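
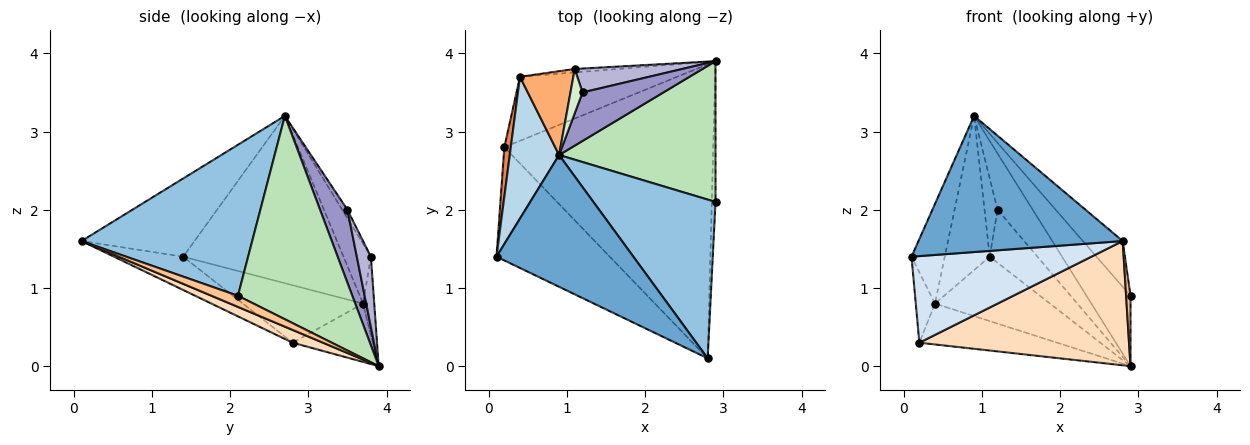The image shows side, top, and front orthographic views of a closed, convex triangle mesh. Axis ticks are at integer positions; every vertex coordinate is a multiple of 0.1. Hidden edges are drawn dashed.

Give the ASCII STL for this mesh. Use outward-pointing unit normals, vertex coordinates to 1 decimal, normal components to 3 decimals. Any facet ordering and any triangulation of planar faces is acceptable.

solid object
 facet normal -0.369 -0.668 0.646
  outer loop
   vertex 0.9 2.7 3.2
   vertex 0.1 1.4 1.4
   vertex 2.8 0.1 1.6
  endloop
 endfacet
 facet normal 0.765 0.178 0.619
  outer loop
   vertex 0.9 2.7 3.2
   vertex 2.8 0.1 1.6
   vertex 2.9 2.1 0.9
  endloop
 endfacet
 facet normal -0.941 0.195 0.277
  outer loop
   vertex 0.4 3.7 0.8
   vertex 0.1 1.4 1.4
   vertex 0.9 2.7 3.2
  endloop
 endfacet
 facet normal -0.228 -0.592 -0.774
  outer loop
   vertex 0.2 2.8 0.3
   vertex 2.8 0.1 1.6
   vertex 0.1 1.4 1.4
  endloop
 endfacet
 facet normal -0.981 0.157 0.110
  outer loop
   vertex 0.2 2.8 0.3
   vertex 0.1 1.4 1.4
   vertex 0.4 3.7 0.8
  endloop
 endfacet
 facet normal -0.472 0.775 0.421
  outer loop
   vertex 1.1 3.8 1.4
   vertex 0.4 3.7 0.8
   vertex 0.9 2.7 3.2
  endloop
 endfacet
 facet normal 0.937 -0.156 -0.312
  outer loop
   vertex 2.9 3.9 0.0
   vertex 2.9 2.1 0.9
   vertex 2.8 0.1 1.6
  endloop
 endfacet
 facet normal 0.056 -0.389 -0.920
  outer loop
   vertex 2.9 3.9 0.0
   vertex 2.8 0.1 1.6
   vertex 0.2 2.8 0.3
  endloop
 endfacet
 facet normal -0.299 0.513 -0.805
  outer loop
   vertex 2.9 3.9 0.0
   vertex 0.2 2.8 0.3
   vertex 0.4 3.7 0.8
  endloop
 endfacet
 facet normal -0.096 0.994 -0.053
  outer loop
   vertex 2.9 3.9 0.0
   vertex 0.4 3.7 0.8
   vertex 1.1 3.8 1.4
  endloop
 endfacet
 facet normal 0.758 0.292 0.583
  outer loop
   vertex 2.9 3.9 0.0
   vertex 0.9 2.7 3.2
   vertex 2.9 2.1 0.9
  endloop
 endfacet
 facet normal -0.329 0.822 0.466
  outer loop
   vertex 1.2 3.5 2.0
   vertex 1.1 3.8 1.4
   vertex 0.9 2.7 3.2
  endloop
 endfacet
 facet normal 0.508 0.653 0.562
  outer loop
   vertex 1.2 3.5 2.0
   vertex 0.9 2.7 3.2
   vertex 2.9 3.9 0.0
  endloop
 endfacet
 facet normal 0.260 0.880 0.397
  outer loop
   vertex 1.2 3.5 2.0
   vertex 2.9 3.9 0.0
   vertex 1.1 3.8 1.4
  endloop
 endfacet
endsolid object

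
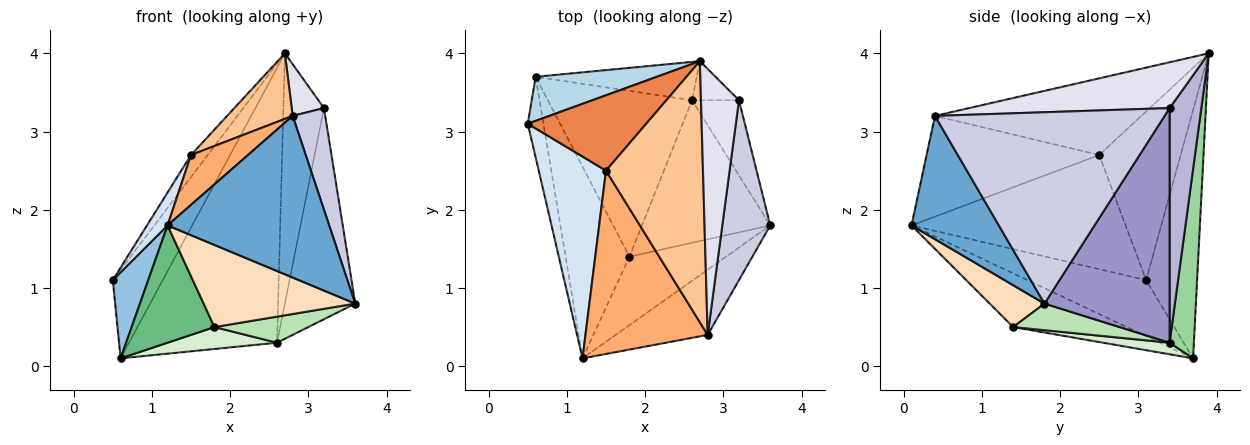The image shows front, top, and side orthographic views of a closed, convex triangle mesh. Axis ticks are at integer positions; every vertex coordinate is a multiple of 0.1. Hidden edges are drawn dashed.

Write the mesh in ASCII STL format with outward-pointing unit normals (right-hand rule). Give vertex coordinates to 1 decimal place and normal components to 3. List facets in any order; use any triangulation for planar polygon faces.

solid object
 facet normal 0.448 -0.829 -0.334
  outer loop
   vertex 2.8 0.4 3.2
   vertex 1.2 0.1 1.8
   vertex 3.6 1.8 0.8
  endloop
 endfacet
 facet normal -0.926 -0.276 -0.258
  outer loop
   vertex 0.6 3.7 0.1
   vertex 1.2 0.1 1.8
   vertex 0.5 3.1 1.1
  endloop
 endfacet
 facet normal -0.674 0.661 0.329
  outer loop
   vertex 0.6 3.7 0.1
   vertex 0.5 3.1 1.1
   vertex 2.7 3.9 4.0
  endloop
 endfacet
 facet normal -0.859 -0.082 0.506
  outer loop
   vertex 1.5 2.5 2.7
   vertex 0.5 3.1 1.1
   vertex 1.2 0.1 1.8
  endloop
 endfacet
 facet normal -0.807 0.166 0.567
  outer loop
   vertex 1.5 2.5 2.7
   vertex 2.7 3.9 4.0
   vertex 0.5 3.1 1.1
  endloop
 endfacet
 facet normal -0.622 -0.205 0.755
  outer loop
   vertex 1.5 2.5 2.7
   vertex 1.2 0.1 1.8
   vertex 2.8 0.4 3.2
  endloop
 endfacet
 facet normal -0.608 -0.193 0.770
  outer loop
   vertex 1.5 2.5 2.7
   vertex 2.8 0.4 3.2
   vertex 2.7 3.9 4.0
  endloop
 endfacet
 facet normal 0.267 -0.740 -0.617
  outer loop
   vertex 1.8 1.4 0.5
   vertex 3.6 1.8 0.8
   vertex 1.2 0.1 1.8
  endloop
 endfacet
 facet normal -0.582 -0.424 -0.693
  outer loop
   vertex 1.8 1.4 0.5
   vertex 1.2 0.1 1.8
   vertex 0.6 3.7 0.1
  endloop
 endfacet
 facet normal 0.160 0.978 -0.136
  outer loop
   vertex 2.6 3.4 0.3
   vertex 0.6 3.7 0.1
   vertex 2.7 3.9 4.0
  endloop
 endfacet
 facet normal 0.200 -0.176 -0.964
  outer loop
   vertex 2.6 3.4 0.3
   vertex 3.6 1.8 0.8
   vertex 1.8 1.4 0.5
  endloop
 endfacet
 facet normal 0.079 -0.131 -0.988
  outer loop
   vertex 2.6 3.4 0.3
   vertex 1.8 1.4 0.5
   vertex 0.6 3.7 0.1
  endloop
 endfacet
 facet normal 0.859 0.483 -0.172
  outer loop
   vertex 3.2 3.4 3.3
   vertex 3.6 1.8 0.8
   vertex 2.6 3.4 0.3
  endloop
 endfacet
 facet normal 0.611 0.782 -0.122
  outer loop
   vertex 3.2 3.4 3.3
   vertex 2.6 3.4 0.3
   vertex 2.7 3.9 4.0
  endloop
 endfacet
 facet normal 0.961 -0.136 0.241
  outer loop
   vertex 3.2 3.4 3.3
   vertex 2.8 0.4 3.2
   vertex 3.6 1.8 0.8
  endloop
 endfacet
 facet normal 0.764 -0.123 0.633
  outer loop
   vertex 3.2 3.4 3.3
   vertex 2.7 3.9 4.0
   vertex 2.8 0.4 3.2
  endloop
 endfacet
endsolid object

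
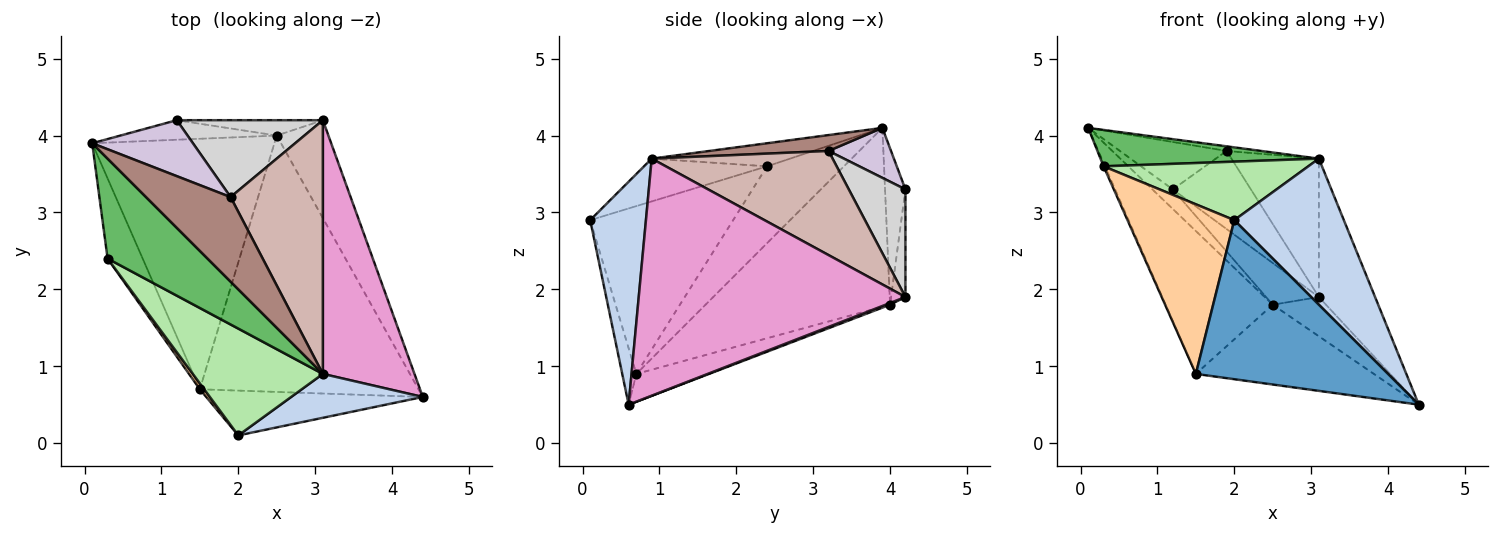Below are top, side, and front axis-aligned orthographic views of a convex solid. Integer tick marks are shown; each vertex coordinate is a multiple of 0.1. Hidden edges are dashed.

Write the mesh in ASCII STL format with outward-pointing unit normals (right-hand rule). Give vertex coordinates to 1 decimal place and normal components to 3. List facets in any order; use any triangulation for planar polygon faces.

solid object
 facet normal -0.070 -0.960 -0.270
  outer loop
   vertex 1.5 0.7 0.9
   vertex 4.4 0.6 0.5
   vertex 2.0 0.1 2.9
  endloop
 endfacet
 facet normal 0.438 -0.861 0.259
  outer loop
   vertex 3.1 0.9 3.7
   vertex 2.0 0.1 2.9
   vertex 4.4 0.6 0.5
  endloop
 endfacet
 facet normal -0.910 0.017 -0.415
  outer loop
   vertex 0.3 2.4 3.6
   vertex 0.1 3.9 4.1
   vertex 1.5 0.7 0.9
  endloop
 endfacet
 facet normal -0.801 -0.598 0.021
  outer loop
   vertex 0.3 2.4 3.6
   vertex 1.5 0.7 0.9
   vertex 2.0 0.1 2.9
  endloop
 endfacet
 facet normal -0.212 -0.334 0.918
  outer loop
   vertex 0.3 2.4 3.6
   vertex 3.1 0.9 3.7
   vertex 0.1 3.9 4.1
  endloop
 endfacet
 facet normal -0.277 -0.461 0.843
  outer loop
   vertex 0.3 2.4 3.6
   vertex 2.0 0.1 2.9
   vertex 3.1 0.9 3.7
  endloop
 endfacet
 facet normal -0.121 0.295 -0.948
  outer loop
   vertex 2.5 4.0 1.8
   vertex 4.4 0.6 0.5
   vertex 1.5 0.7 0.9
  endloop
 endfacet
 facet normal -0.577 0.577 -0.577
  outer loop
   vertex 2.5 4.0 1.8
   vertex 0.1 3.9 4.1
   vertex 1.2 4.2 3.3
  endloop
 endfacet
 facet normal -0.649 0.377 -0.661
  outer loop
   vertex 2.5 4.0 1.8
   vertex 1.5 0.7 0.9
   vertex 0.1 3.9 4.1
  endloop
 endfacet
 facet normal 0.354 0.605 0.714
  outer loop
   vertex 1.9 3.2 3.8
   vertex 1.2 4.2 3.3
   vertex 0.1 3.9 4.1
  endloop
 endfacet
 facet normal 0.184 0.054 0.981
  outer loop
   vertex 1.9 3.2 3.8
   vertex 0.1 3.9 4.1
   vertex 3.1 0.9 3.7
  endloop
 endfacet
 facet normal 0.704 0.340 0.624
  outer loop
   vertex 3.1 4.2 1.9
   vertex 1.9 3.2 3.8
   vertex 3.1 0.9 3.7
  endloop
 endfacet
 facet normal 0.915 0.193 0.354
  outer loop
   vertex 3.1 4.2 1.9
   vertex 3.1 0.9 3.7
   vertex 4.4 0.6 0.5
  endloop
 endfacet
 facet normal 0.031 0.372 -0.928
  outer loop
   vertex 3.1 4.2 1.9
   vertex 4.4 0.6 0.5
   vertex 2.5 4.0 1.8
  endloop
 endfacet
 facet normal -0.247 0.909 -0.335
  outer loop
   vertex 3.1 4.2 1.9
   vertex 2.5 4.0 1.8
   vertex 1.2 4.2 3.3
  endloop
 endfacet
 facet normal 0.459 0.633 0.623
  outer loop
   vertex 3.1 4.2 1.9
   vertex 1.2 4.2 3.3
   vertex 1.9 3.2 3.8
  endloop
 endfacet
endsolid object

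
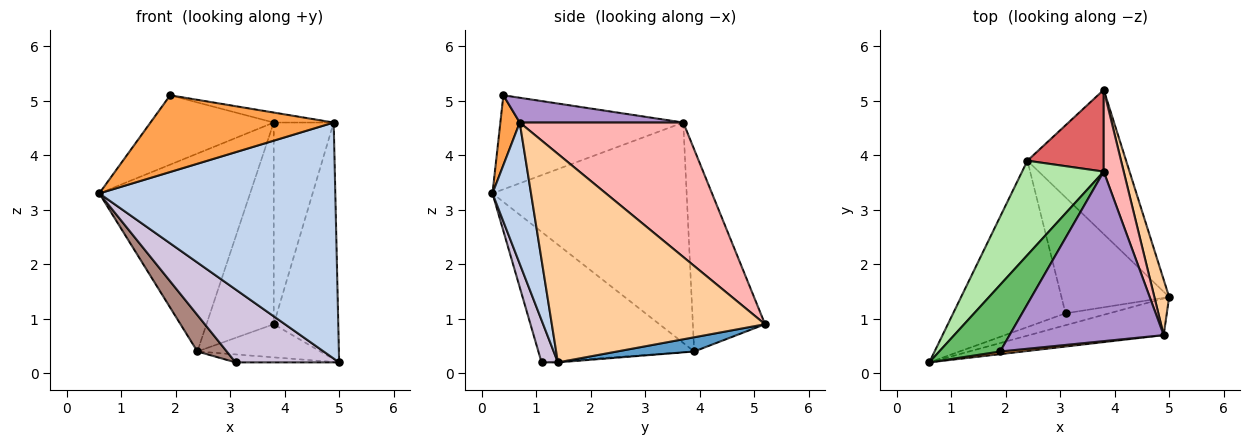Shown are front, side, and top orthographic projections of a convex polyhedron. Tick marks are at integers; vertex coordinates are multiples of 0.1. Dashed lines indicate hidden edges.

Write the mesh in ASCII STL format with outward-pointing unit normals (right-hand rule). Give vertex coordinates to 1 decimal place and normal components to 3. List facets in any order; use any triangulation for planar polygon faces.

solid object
 facet normal 0.139 0.222 -0.965
  outer loop
   vertex 2.4 3.9 0.4
   vertex 3.8 5.2 0.9
   vertex 5.0 1.4 0.2
  endloop
 endfacet
 facet normal 0.159 -0.976 -0.152
  outer loop
   vertex 4.9 0.7 4.6
   vertex 0.6 0.2 3.3
   vertex 5.0 1.4 0.2
  endloop
 endfacet
 facet normal 0.105 -0.994 0.034
  outer loop
   vertex 4.9 0.7 4.6
   vertex 1.9 0.4 5.1
   vertex 0.6 0.2 3.3
  endloop
 endfacet
 facet normal 0.955 0.289 0.068
  outer loop
   vertex 4.9 0.7 4.6
   vertex 5.0 1.4 0.2
   vertex 3.8 5.2 0.9
  endloop
 endfacet
 facet normal -0.731 0.492 0.473
  outer loop
   vertex 3.8 3.7 4.6
   vertex 0.6 0.2 3.3
   vertex 1.9 0.4 5.1
  endloop
 endfacet
 facet normal -0.758 0.589 0.281
  outer loop
   vertex 3.8 3.7 4.6
   vertex 2.4 3.9 0.4
   vertex 0.6 0.2 3.3
  endloop
 endfacet
 facet normal -0.705 0.657 0.266
  outer loop
   vertex 3.8 3.7 4.6
   vertex 3.8 5.2 0.9
   vertex 2.4 3.9 0.4
  endloop
 endfacet
 facet normal 0.930 0.341 0.138
  outer loop
   vertex 3.8 3.7 4.6
   vertex 4.9 0.7 4.6
   vertex 3.8 5.2 0.9
  endloop
 endfacet
 facet normal 0.158 0.058 0.986
  outer loop
   vertex 3.8 3.7 4.6
   vertex 1.9 0.4 5.1
   vertex 4.9 0.7 4.6
  endloop
 endfacet
 facet normal 0.154 -0.975 -0.159
  outer loop
   vertex 3.1 1.1 0.2
   vertex 5.0 1.4 0.2
   vertex 0.6 0.2 3.3
  endloop
 endfacet
 facet normal -0.750 -0.141 -0.646
  outer loop
   vertex 3.1 1.1 0.2
   vertex 0.6 0.2 3.3
   vertex 2.4 3.9 0.4
  endloop
 endfacet
 facet normal -0.011 0.069 -0.998
  outer loop
   vertex 3.1 1.1 0.2
   vertex 2.4 3.9 0.4
   vertex 5.0 1.4 0.2
  endloop
 endfacet
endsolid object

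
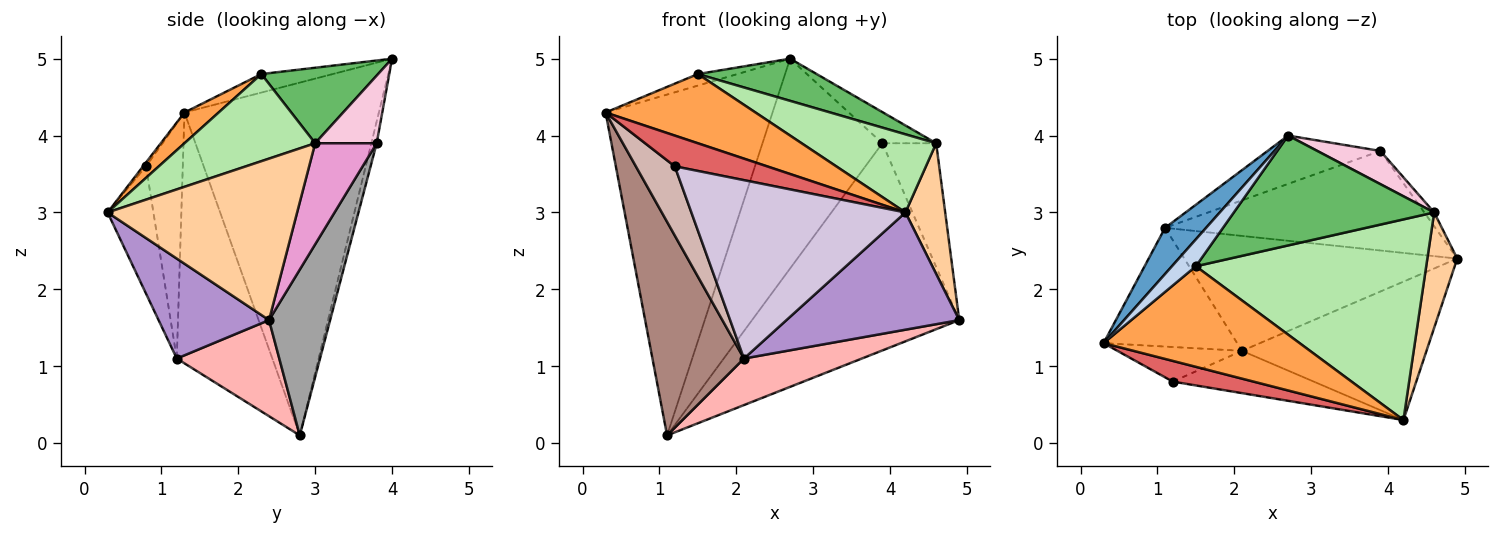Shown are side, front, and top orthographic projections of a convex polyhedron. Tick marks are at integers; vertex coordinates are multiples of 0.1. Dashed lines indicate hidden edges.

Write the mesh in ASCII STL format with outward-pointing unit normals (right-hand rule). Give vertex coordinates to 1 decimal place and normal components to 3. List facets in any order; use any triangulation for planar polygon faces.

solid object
 facet normal -0.756 0.649 0.088
  outer loop
   vertex 1.1 2.8 0.1
   vertex 0.3 1.3 4.3
   vertex 2.7 4.0 5.0
  endloop
 endfacet
 facet normal -0.580 0.321 0.749
  outer loop
   vertex 1.5 2.3 4.8
   vertex 2.7 4.0 5.0
   vertex 0.3 1.3 4.3
  endloop
 endfacet
 facet normal 0.128 -0.562 0.817
  outer loop
   vertex 1.5 2.3 4.8
   vertex 0.3 1.3 4.3
   vertex 4.2 0.3 3.0
  endloop
 endfacet
 facet normal 0.963 -0.202 0.178
  outer loop
   vertex 4.6 3.0 3.9
   vertex 4.2 0.3 3.0
   vertex 4.9 2.4 1.6
  endloop
 endfacet
 facet normal 0.332 -0.338 0.881
  outer loop
   vertex 4.6 3.0 3.9
   vertex 2.7 4.0 5.0
   vertex 1.5 2.3 4.8
  endloop
 endfacet
 facet normal 0.332 -0.342 0.879
  outer loop
   vertex 4.6 3.0 3.9
   vertex 1.5 2.3 4.8
   vertex 4.2 0.3 3.0
  endloop
 endfacet
 facet normal -0.027 -0.829 0.558
  outer loop
   vertex 1.2 0.8 3.6
   vertex 4.2 0.3 3.0
   vertex 0.3 1.3 4.3
  endloop
 endfacet
 facet normal 0.310 -0.357 -0.881
  outer loop
   vertex 2.1 1.2 1.1
   vertex 1.1 2.8 0.1
   vertex 4.9 2.4 1.6
  endloop
 endfacet
 facet normal 0.382 -0.597 -0.705
  outer loop
   vertex 2.1 1.2 1.1
   vertex 4.9 2.4 1.6
   vertex 4.2 0.3 3.0
  endloop
 endfacet
 facet normal -0.204 -0.953 -0.226
  outer loop
   vertex 2.1 1.2 1.1
   vertex 4.2 0.3 3.0
   vertex 1.2 0.8 3.6
  endloop
 endfacet
 facet normal -0.674 -0.646 -0.359
  outer loop
   vertex 2.1 1.2 1.1
   vertex 0.3 1.3 4.3
   vertex 1.1 2.8 0.1
  endloop
 endfacet
 facet normal -0.645 -0.683 -0.342
  outer loop
   vertex 2.1 1.2 1.1
   vertex 1.2 0.8 3.6
   vertex 0.3 1.3 4.3
  endloop
 endfacet
 facet normal 0.751 0.657 -0.073
  outer loop
   vertex 3.9 3.8 3.9
   vertex 4.6 3.0 3.9
   vertex 4.9 2.4 1.6
  endloop
 endfacet
 facet normal 0.616 0.539 0.574
  outer loop
   vertex 3.9 3.8 3.9
   vertex 2.7 4.0 5.0
   vertex 4.6 3.0 3.9
  endloop
 endfacet
 facet normal 0.257 0.871 -0.419
  outer loop
   vertex 3.9 3.8 3.9
   vertex 4.9 2.4 1.6
   vertex 1.1 2.8 0.1
  endloop
 endfacet
 facet normal -0.043 0.974 -0.224
  outer loop
   vertex 3.9 3.8 3.9
   vertex 1.1 2.8 0.1
   vertex 2.7 4.0 5.0
  endloop
 endfacet
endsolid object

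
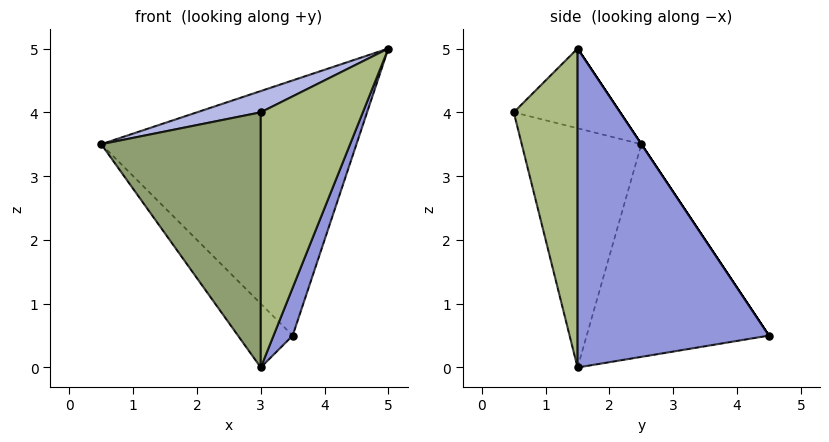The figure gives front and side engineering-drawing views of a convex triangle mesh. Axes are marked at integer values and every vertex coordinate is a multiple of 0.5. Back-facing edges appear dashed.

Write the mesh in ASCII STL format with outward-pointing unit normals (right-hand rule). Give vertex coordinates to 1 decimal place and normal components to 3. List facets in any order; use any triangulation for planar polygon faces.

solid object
 facet normal 0.000 0.832 0.555
  outer loop
   vertex 3.5 4.5 0.5
   vertex 0.5 2.5 3.5
   vertex 5.0 1.5 5.0
  endloop
 endfacet
 facet normal -0.760 0.228 -0.608
  outer loop
   vertex 3.0 1.5 0.0
   vertex 0.5 2.5 3.5
   vertex 3.5 4.5 0.5
  endloop
 endfacet
 facet normal 0.925 -0.092 -0.370
  outer loop
   vertex 3.0 1.5 0.0
   vertex 3.5 4.5 0.5
   vertex 5.0 1.5 5.0
  endloop
 endfacet
 facet normal -0.351 -0.211 0.912
  outer loop
   vertex 3.0 0.5 4.0
   vertex 5.0 1.5 5.0
   vertex 0.5 2.5 3.5
  endloop
 endfacet
 facet normal -0.588 -0.784 -0.196
  outer loop
   vertex 3.0 0.5 4.0
   vertex 0.5 2.5 3.5
   vertex 3.0 1.5 0.0
  endloop
 endfacet
 facet normal 0.518 -0.830 -0.207
  outer loop
   vertex 3.0 0.5 4.0
   vertex 3.0 1.5 0.0
   vertex 5.0 1.5 5.0
  endloop
 endfacet
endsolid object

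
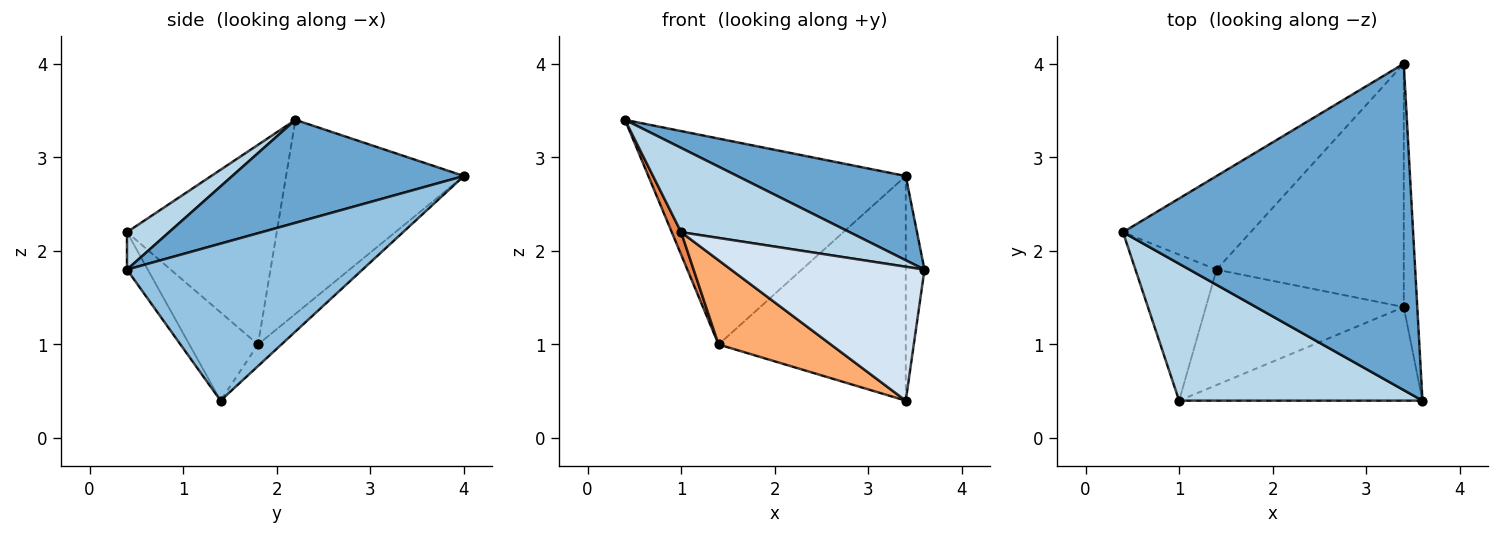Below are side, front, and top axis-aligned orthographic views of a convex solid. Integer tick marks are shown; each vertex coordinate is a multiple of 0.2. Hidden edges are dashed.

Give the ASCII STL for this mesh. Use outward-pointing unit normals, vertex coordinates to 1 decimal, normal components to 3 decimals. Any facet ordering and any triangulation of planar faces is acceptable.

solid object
 facet normal 0.325 -0.236 0.916
  outer loop
   vertex 3.4 4.0 2.8
   vertex 0.4 2.2 3.4
   vertex 3.6 0.4 1.8
  endloop
 endfacet
 facet normal 0.993 0.079 -0.086
  outer loop
   vertex 3.4 1.4 0.4
   vertex 3.4 4.0 2.8
   vertex 3.6 0.4 1.8
  endloop
 endfacet
 facet normal 0.130 -0.520 0.844
  outer loop
   vertex 1.0 0.4 2.2
   vertex 3.6 0.4 1.8
   vertex 0.4 2.2 3.4
  endloop
 endfacet
 facet normal -0.088 -0.816 -0.571
  outer loop
   vertex 1.0 0.4 2.2
   vertex 3.4 1.4 0.4
   vertex 3.6 0.4 1.8
  endloop
 endfacet
 facet normal -0.925 -0.058 -0.376
  outer loop
   vertex 1.4 1.8 1.0
   vertex 1.0 0.4 2.2
   vertex 0.4 2.2 3.4
  endloop
 endfacet
 facet normal -0.339 -0.555 -0.760
  outer loop
   vertex 1.4 1.8 1.0
   vertex 3.4 1.4 0.4
   vertex 1.0 0.4 2.2
  endloop
 endfacet
 facet normal -0.532 0.771 -0.350
  outer loop
   vertex 1.4 1.8 1.0
   vertex 0.4 2.2 3.4
   vertex 3.4 4.0 2.8
  endloop
 endfacet
 facet normal -0.084 0.676 -0.732
  outer loop
   vertex 1.4 1.8 1.0
   vertex 3.4 4.0 2.8
   vertex 3.4 1.4 0.4
  endloop
 endfacet
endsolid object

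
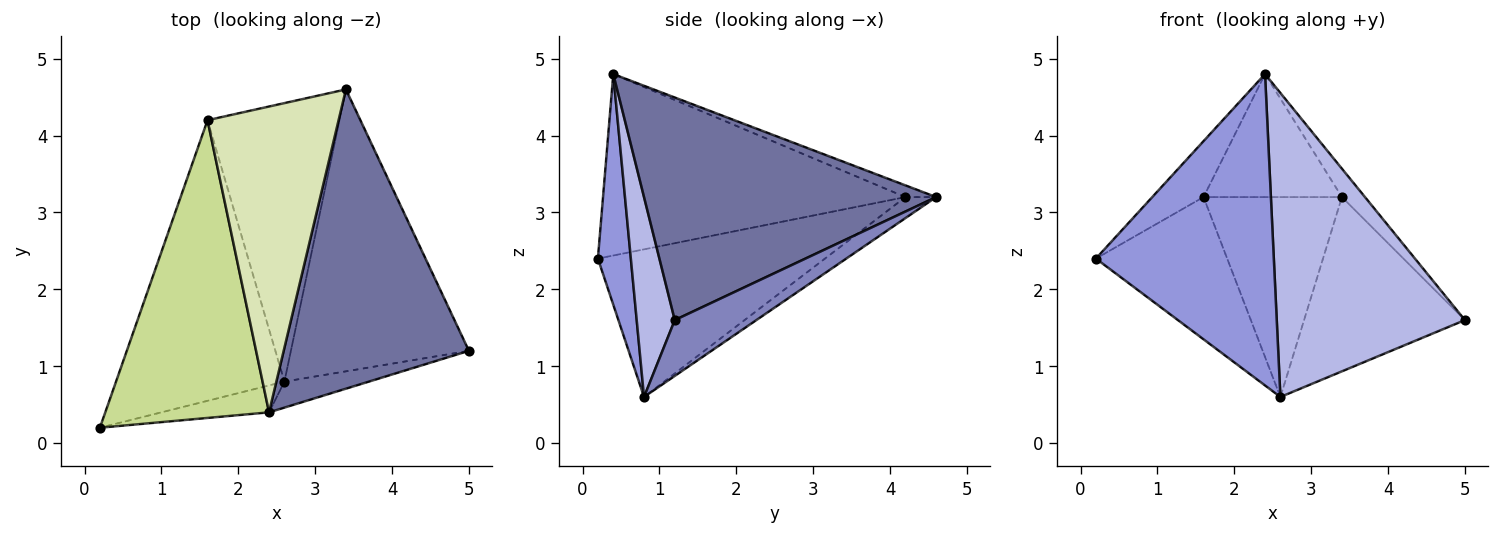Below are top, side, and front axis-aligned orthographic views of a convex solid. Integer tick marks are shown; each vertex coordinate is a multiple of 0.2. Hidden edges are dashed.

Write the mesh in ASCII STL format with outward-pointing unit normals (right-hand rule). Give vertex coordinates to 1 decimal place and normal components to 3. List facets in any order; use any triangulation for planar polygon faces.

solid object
 facet normal 0.767 0.061 0.639
  outer loop
   vertex 2.4 0.4 4.8
   vertex 5.0 1.2 1.6
   vertex 3.4 4.6 3.2
  endloop
 endfacet
 facet normal 0.258 0.508 -0.822
  outer loop
   vertex 2.6 0.8 0.6
   vertex 3.4 4.6 3.2
   vertex 5.0 1.2 1.6
  endloop
 endfacet
 facet normal 0.181 -0.980 -0.085
  outer loop
   vertex 2.6 0.8 0.6
   vertex 2.4 0.4 4.8
   vertex 0.2 0.2 2.4
  endloop
 endfacet
 facet normal 0.198 -0.977 -0.084
  outer loop
   vertex 2.6 0.8 0.6
   vertex 5.0 1.2 1.6
   vertex 2.4 0.4 4.8
  endloop
 endfacet
 facet normal -0.616 0.356 -0.703
  outer loop
   vertex 1.6 4.2 3.2
   vertex 2.6 0.8 0.6
   vertex 0.2 0.2 2.4
  endloop
 endfacet
 facet normal -0.129 0.578 -0.806
  outer loop
   vertex 1.6 4.2 3.2
   vertex 3.4 4.6 3.2
   vertex 2.6 0.8 0.6
  endloop
 endfacet
 facet normal -0.737 0.125 0.665
  outer loop
   vertex 1.6 4.2 3.2
   vertex 0.2 0.2 2.4
   vertex 2.4 0.4 4.8
  endloop
 endfacet
 facet normal -0.083 0.372 0.925
  outer loop
   vertex 1.6 4.2 3.2
   vertex 2.4 0.4 4.8
   vertex 3.4 4.6 3.2
  endloop
 endfacet
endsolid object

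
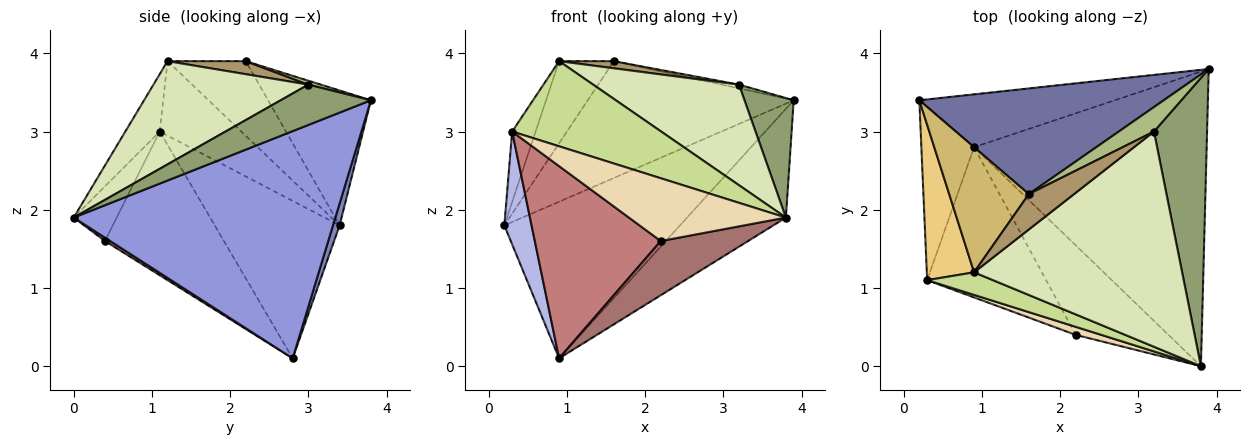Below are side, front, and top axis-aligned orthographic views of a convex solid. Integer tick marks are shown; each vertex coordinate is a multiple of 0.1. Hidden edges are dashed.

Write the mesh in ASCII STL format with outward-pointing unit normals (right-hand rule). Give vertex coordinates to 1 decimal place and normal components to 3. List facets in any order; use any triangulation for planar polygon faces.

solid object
 facet normal -0.347 0.696 0.629
  outer loop
   vertex 1.6 2.2 3.9
   vertex 3.9 3.8 3.4
   vertex 0.2 3.4 1.8
  endloop
 endfacet
 facet normal 0.036 0.947 -0.319
  outer loop
   vertex 0.9 2.8 0.1
   vertex 0.2 3.4 1.8
   vertex 3.9 3.8 3.4
  endloop
 endfacet
 facet normal 0.676 0.255 -0.692
  outer loop
   vertex 0.9 2.8 0.1
   vertex 3.9 3.8 3.4
   vertex 3.8 0.0 1.9
  endloop
 endfacet
 facet normal -0.929 -0.203 -0.311
  outer loop
   vertex 0.9 2.8 0.1
   vertex 0.3 1.1 3.0
   vertex 0.2 3.4 1.8
  endloop
 endfacet
 facet normal 0.574 -0.314 0.756
  outer loop
   vertex 3.2 3.0 3.6
   vertex 3.8 0.0 1.9
   vertex 3.9 3.8 3.4
  endloop
 endfacet
 facet normal 0.109 0.150 0.983
  outer loop
   vertex 3.2 3.0 3.6
   vertex 3.9 3.8 3.4
   vertex 1.6 2.2 3.9
  endloop
 endfacet
 facet normal -0.218 -0.943 0.250
  outer loop
   vertex 0.9 1.2 3.9
   vertex 0.3 1.1 3.0
   vertex 3.8 0.0 1.9
  endloop
 endfacet
 facet normal 0.410 -0.386 0.826
  outer loop
   vertex 0.9 1.2 3.9
   vertex 3.8 0.0 1.9
   vertex 3.2 3.0 3.6
  endloop
 endfacet
 facet normal 0.272 -0.190 0.943
  outer loop
   vertex 0.9 1.2 3.9
   vertex 3.2 3.0 3.6
   vertex 1.6 2.2 3.9
  endloop
 endfacet
 facet normal -0.617 0.432 0.658
  outer loop
   vertex 0.9 1.2 3.9
   vertex 1.6 2.2 3.9
   vertex 0.2 3.4 1.8
  endloop
 endfacet
 facet normal -0.820 0.236 0.521
  outer loop
   vertex 0.9 1.2 3.9
   vertex 0.2 3.4 1.8
   vertex 0.3 1.1 3.0
  endloop
 endfacet
 facet normal -0.262 -0.957 0.123
  outer loop
   vertex 2.2 0.4 1.6
   vertex 3.8 0.0 1.9
   vertex 0.3 1.1 3.0
  endloop
 endfacet
 facet normal 0.031 -0.518 -0.855
  outer loop
   vertex 2.2 0.4 1.6
   vertex 0.9 2.8 0.1
   vertex 3.8 0.0 1.9
  endloop
 endfacet
 facet normal -0.597 -0.632 -0.494
  outer loop
   vertex 2.2 0.4 1.6
   vertex 0.3 1.1 3.0
   vertex 0.9 2.8 0.1
  endloop
 endfacet
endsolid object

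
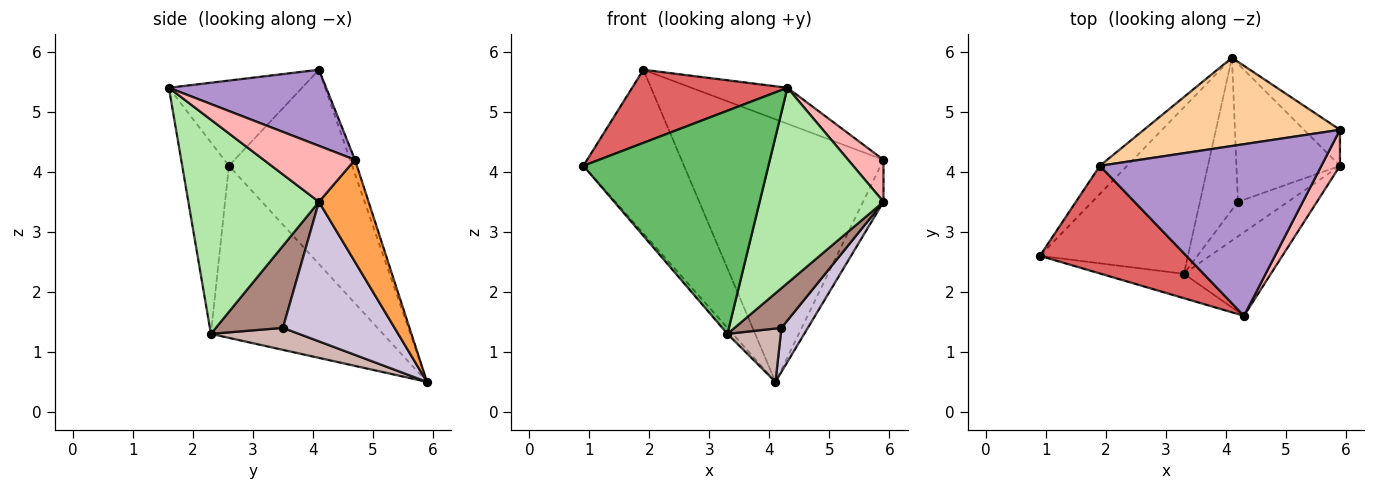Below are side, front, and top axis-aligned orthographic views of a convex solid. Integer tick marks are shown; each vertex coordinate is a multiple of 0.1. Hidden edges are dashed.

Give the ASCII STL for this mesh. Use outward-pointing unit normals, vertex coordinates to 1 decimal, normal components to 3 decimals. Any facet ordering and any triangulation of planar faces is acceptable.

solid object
 facet normal -0.770 0.629 -0.108
  outer loop
   vertex 1.9 4.1 5.7
   vertex 4.1 5.9 0.5
   vertex 0.9 2.6 4.1
  endloop
 endfacet
 facet normal -0.758 0.023 -0.652
  outer loop
   vertex 3.3 2.3 1.3
   vertex 0.9 2.6 4.1
   vertex 4.1 5.9 0.5
  endloop
 endfacet
 facet normal 0.879 0.362 -0.310
  outer loop
   vertex 5.9 4.7 4.2
   vertex 5.9 4.1 3.5
   vertex 4.1 5.9 0.5
  endloop
 endfacet
 facet normal -0.023 0.948 0.318
  outer loop
   vertex 5.9 4.7 4.2
   vertex 4.1 5.9 0.5
   vertex 1.9 4.1 5.7
  endloop
 endfacet
 facet normal -0.243 -0.964 -0.105
  outer loop
   vertex 4.3 1.6 5.4
   vertex 0.9 2.6 4.1
   vertex 3.3 2.3 1.3
  endloop
 endfacet
 facet normal 0.696 -0.660 -0.282
  outer loop
   vertex 4.3 1.6 5.4
   vertex 3.3 2.3 1.3
   vertex 5.9 4.1 3.5
  endloop
 endfacet
 facet normal -0.434 -0.506 0.746
  outer loop
   vertex 4.3 1.6 5.4
   vertex 1.9 4.1 5.7
   vertex 0.9 2.6 4.1
  endloop
 endfacet
 facet normal 0.891 -0.345 0.296
  outer loop
   vertex 4.3 1.6 5.4
   vertex 5.9 4.1 3.5
   vertex 5.9 4.7 4.2
  endloop
 endfacet
 facet normal 0.319 0.195 0.928
  outer loop
   vertex 4.3 1.6 5.4
   vertex 5.9 4.7 4.2
   vertex 1.9 4.1 5.7
  endloop
 endfacet
 facet normal 0.789 -0.187 -0.585
  outer loop
   vertex 4.2 3.5 1.4
   vertex 4.1 5.9 0.5
   vertex 5.9 4.1 3.5
  endloop
 endfacet
 facet normal 0.733 -0.513 -0.447
  outer loop
   vertex 4.2 3.5 1.4
   vertex 5.9 4.1 3.5
   vertex 3.3 2.3 1.3
  endloop
 endfacet
 facet normal 0.479 -0.291 -0.828
  outer loop
   vertex 4.2 3.5 1.4
   vertex 3.3 2.3 1.3
   vertex 4.1 5.9 0.5
  endloop
 endfacet
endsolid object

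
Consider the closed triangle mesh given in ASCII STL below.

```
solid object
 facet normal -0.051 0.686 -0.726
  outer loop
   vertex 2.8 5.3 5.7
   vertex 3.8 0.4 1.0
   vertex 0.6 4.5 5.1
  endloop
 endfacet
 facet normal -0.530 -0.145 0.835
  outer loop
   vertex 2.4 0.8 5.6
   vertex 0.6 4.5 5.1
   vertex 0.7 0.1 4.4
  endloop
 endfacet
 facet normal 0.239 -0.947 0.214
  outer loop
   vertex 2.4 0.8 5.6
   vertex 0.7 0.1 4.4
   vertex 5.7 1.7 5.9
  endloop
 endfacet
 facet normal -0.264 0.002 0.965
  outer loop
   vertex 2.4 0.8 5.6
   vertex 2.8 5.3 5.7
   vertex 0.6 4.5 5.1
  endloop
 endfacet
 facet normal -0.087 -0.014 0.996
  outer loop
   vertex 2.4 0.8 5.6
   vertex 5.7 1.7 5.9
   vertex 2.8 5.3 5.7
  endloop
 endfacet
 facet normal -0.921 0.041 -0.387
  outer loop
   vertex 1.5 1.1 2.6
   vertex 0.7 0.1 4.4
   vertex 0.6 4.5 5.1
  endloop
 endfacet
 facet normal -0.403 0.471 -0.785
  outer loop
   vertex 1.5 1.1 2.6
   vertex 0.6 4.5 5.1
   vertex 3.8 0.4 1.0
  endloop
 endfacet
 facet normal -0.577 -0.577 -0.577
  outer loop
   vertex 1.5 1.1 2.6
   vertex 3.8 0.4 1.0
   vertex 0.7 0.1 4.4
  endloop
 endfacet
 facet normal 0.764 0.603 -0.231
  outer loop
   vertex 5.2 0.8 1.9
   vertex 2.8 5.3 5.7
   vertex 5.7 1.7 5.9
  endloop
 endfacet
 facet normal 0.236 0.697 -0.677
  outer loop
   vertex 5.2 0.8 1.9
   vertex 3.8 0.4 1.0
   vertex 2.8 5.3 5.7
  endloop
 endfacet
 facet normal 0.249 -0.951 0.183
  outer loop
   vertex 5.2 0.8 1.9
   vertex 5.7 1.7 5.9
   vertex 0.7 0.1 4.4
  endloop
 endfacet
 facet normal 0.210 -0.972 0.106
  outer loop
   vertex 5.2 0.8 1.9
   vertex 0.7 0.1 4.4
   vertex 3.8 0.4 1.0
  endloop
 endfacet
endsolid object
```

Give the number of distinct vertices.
8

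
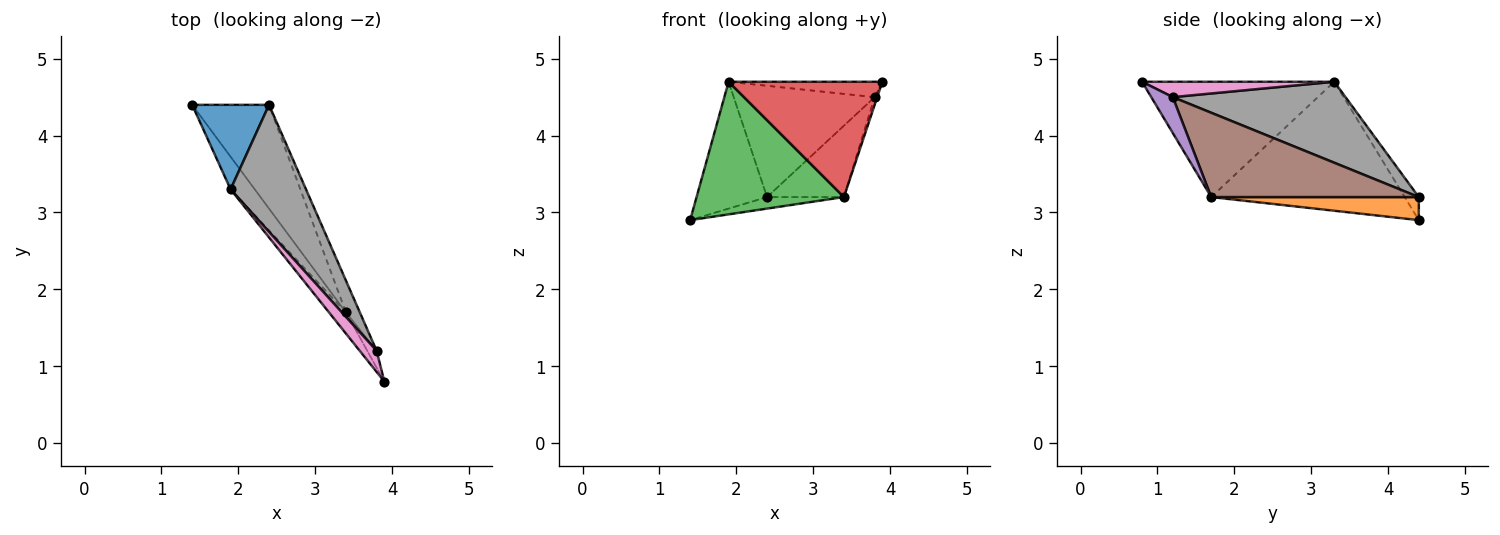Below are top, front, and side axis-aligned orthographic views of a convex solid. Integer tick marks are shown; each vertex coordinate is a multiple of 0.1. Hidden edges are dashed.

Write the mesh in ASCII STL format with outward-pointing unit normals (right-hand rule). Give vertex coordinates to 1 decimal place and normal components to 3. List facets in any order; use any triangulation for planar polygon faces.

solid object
 facet normal -0.164 0.821 0.547
  outer loop
   vertex 1.9 3.3 4.7
   vertex 2.4 4.4 3.2
   vertex 1.4 4.4 2.9
  endloop
 endfacet
 facet normal 0.286 0.106 -0.952
  outer loop
   vertex 3.4 1.7 3.2
   vertex 1.4 4.4 2.9
   vertex 2.4 4.4 3.2
  endloop
 endfacet
 facet normal -0.787 -0.599 -0.148
  outer loop
   vertex 3.4 1.7 3.2
   vertex 1.9 3.3 4.7
   vertex 1.4 4.4 2.9
  endloop
 endfacet
 facet normal -0.776 -0.621 -0.114
  outer loop
   vertex 3.4 1.7 3.2
   vertex 3.9 0.8 4.7
   vertex 1.9 3.3 4.7
  endloop
 endfacet
 facet normal 0.961 0.114 -0.252
  outer loop
   vertex 3.8 1.2 4.5
   vertex 3.9 0.8 4.7
   vertex 3.4 1.7 3.2
  endloop
 endfacet
 facet normal 0.927 0.343 -0.153
  outer loop
   vertex 3.8 1.2 4.5
   vertex 3.4 1.7 3.2
   vertex 2.4 4.4 3.2
  endloop
 endfacet
 facet normal 0.592 0.474 0.652
  outer loop
   vertex 3.8 1.2 4.5
   vertex 1.9 3.3 4.7
   vertex 3.9 0.8 4.7
  endloop
 endfacet
 facet normal 0.628 0.513 0.585
  outer loop
   vertex 3.8 1.2 4.5
   vertex 2.4 4.4 3.2
   vertex 1.9 3.3 4.7
  endloop
 endfacet
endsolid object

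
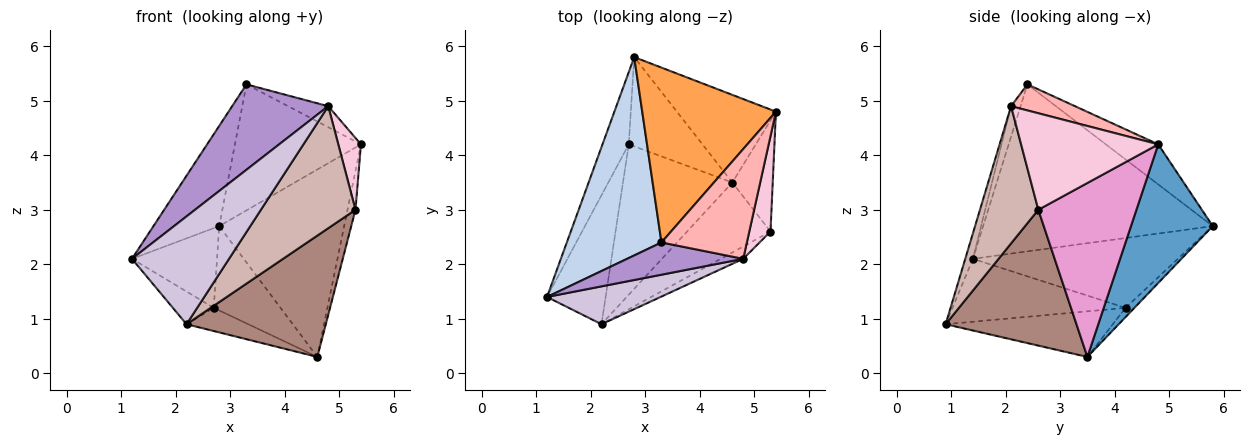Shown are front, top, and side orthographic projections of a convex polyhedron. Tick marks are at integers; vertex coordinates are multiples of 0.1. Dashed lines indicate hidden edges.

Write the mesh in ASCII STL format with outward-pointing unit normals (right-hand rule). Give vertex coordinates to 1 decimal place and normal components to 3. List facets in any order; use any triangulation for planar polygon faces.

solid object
 facet normal 0.510 0.779 -0.364
  outer loop
   vertex 4.6 3.5 0.3
   vertex 2.8 5.8 2.7
   vertex 5.4 4.8 4.2
  endloop
 endfacet
 facet normal -0.844 0.242 0.478
  outer loop
   vertex 3.3 2.4 5.3
   vertex 2.8 5.8 2.7
   vertex 1.2 1.4 2.1
  endloop
 endfacet
 facet normal -0.236 0.568 0.788
  outer loop
   vertex 3.3 2.4 5.3
   vertex 5.4 4.8 4.2
   vertex 2.8 5.8 2.7
  endloop
 endfacet
 facet normal -0.873 0.362 -0.328
  outer loop
   vertex 2.7 4.2 1.2
   vertex 1.2 1.4 2.1
   vertex 2.8 5.8 2.7
  endloop
 endfacet
 facet normal -0.091 0.684 -0.724
  outer loop
   vertex 2.7 4.2 1.2
   vertex 2.8 5.8 2.7
   vertex 4.6 3.5 0.3
  endloop
 endfacet
 facet normal -0.721 0.170 -0.672
  outer loop
   vertex 2.2 0.9 0.9
   vertex 1.2 1.4 2.1
   vertex 2.7 4.2 1.2
  endloop
 endfacet
 facet normal -0.381 0.141 -0.914
  outer loop
   vertex 2.2 0.9 0.9
   vertex 2.7 4.2 1.2
   vertex 4.6 3.5 0.3
  endloop
 endfacet
 facet normal 0.287 0.180 0.941
  outer loop
   vertex 4.8 2.1 4.9
   vertex 5.4 4.8 4.2
   vertex 3.3 2.4 5.3
  endloop
 endfacet
 facet normal -0.092 -0.931 0.352
  outer loop
   vertex 4.8 2.1 4.9
   vertex 3.3 2.4 5.3
   vertex 1.2 1.4 2.1
  endloop
 endfacet
 facet normal -0.074 -0.941 0.330
  outer loop
   vertex 4.8 2.1 4.9
   vertex 1.2 1.4 2.1
   vertex 2.2 0.9 0.9
  endloop
 endfacet
 facet normal 0.631 -0.672 -0.388
  outer loop
   vertex 5.3 2.6 3.0
   vertex 2.2 0.9 0.9
   vertex 4.6 3.5 0.3
  endloop
 endfacet
 facet normal 0.523 -0.848 -0.086
  outer loop
   vertex 5.3 2.6 3.0
   vertex 4.8 2.1 4.9
   vertex 2.2 0.9 0.9
  endloop
 endfacet
 facet normal 0.971 0.079 -0.225
  outer loop
   vertex 5.3 2.6 3.0
   vertex 4.6 3.5 0.3
   vertex 5.4 4.8 4.2
  endloop
 endfacet
 facet normal 0.964 -0.159 0.212
  outer loop
   vertex 5.3 2.6 3.0
   vertex 5.4 4.8 4.2
   vertex 4.8 2.1 4.9
  endloop
 endfacet
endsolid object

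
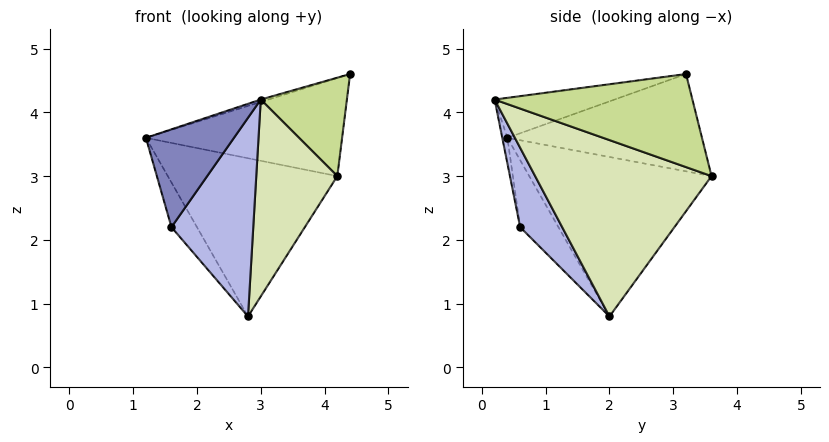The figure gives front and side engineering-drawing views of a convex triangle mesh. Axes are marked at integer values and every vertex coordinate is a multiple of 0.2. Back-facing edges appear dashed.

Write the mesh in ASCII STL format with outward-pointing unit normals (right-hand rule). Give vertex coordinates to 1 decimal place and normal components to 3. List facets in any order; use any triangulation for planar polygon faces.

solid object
 facet normal -0.314 0.020 0.949
  outer loop
   vertex 3.0 0.2 4.2
   vertex 4.4 3.2 4.6
   vertex 1.2 0.4 3.6
  endloop
 endfacet
 facet normal -0.057 -0.986 -0.157
  outer loop
   vertex 1.6 0.6 2.2
   vertex 3.0 0.2 4.2
   vertex 1.2 0.4 3.6
  endloop
 endfacet
 facet normal -0.822 0.548 -0.157
  outer loop
   vertex 1.6 0.6 2.2
   vertex 1.2 0.4 3.6
   vertex 2.8 2.0 0.8
  endloop
 endfacet
 facet normal 0.409 -0.796 -0.446
  outer loop
   vertex 1.6 0.6 2.2
   vertex 2.8 2.0 0.8
   vertex 3.0 0.2 4.2
  endloop
 endfacet
 facet normal -0.681 0.686 0.257
  outer loop
   vertex 4.2 3.6 3.0
   vertex 1.2 0.4 3.6
   vertex 4.4 3.2 4.6
  endloop
 endfacet
 facet normal -0.732 0.681 -0.029
  outer loop
   vertex 4.2 3.6 3.0
   vertex 2.8 2.0 0.8
   vertex 1.2 0.4 3.6
  endloop
 endfacet
 facet normal 0.896 -0.390 -0.210
  outer loop
   vertex 4.2 3.6 3.0
   vertex 4.4 3.2 4.6
   vertex 3.0 0.2 4.2
  endloop
 endfacet
 facet normal 0.876 -0.403 -0.265
  outer loop
   vertex 4.2 3.6 3.0
   vertex 3.0 0.2 4.2
   vertex 2.8 2.0 0.8
  endloop
 endfacet
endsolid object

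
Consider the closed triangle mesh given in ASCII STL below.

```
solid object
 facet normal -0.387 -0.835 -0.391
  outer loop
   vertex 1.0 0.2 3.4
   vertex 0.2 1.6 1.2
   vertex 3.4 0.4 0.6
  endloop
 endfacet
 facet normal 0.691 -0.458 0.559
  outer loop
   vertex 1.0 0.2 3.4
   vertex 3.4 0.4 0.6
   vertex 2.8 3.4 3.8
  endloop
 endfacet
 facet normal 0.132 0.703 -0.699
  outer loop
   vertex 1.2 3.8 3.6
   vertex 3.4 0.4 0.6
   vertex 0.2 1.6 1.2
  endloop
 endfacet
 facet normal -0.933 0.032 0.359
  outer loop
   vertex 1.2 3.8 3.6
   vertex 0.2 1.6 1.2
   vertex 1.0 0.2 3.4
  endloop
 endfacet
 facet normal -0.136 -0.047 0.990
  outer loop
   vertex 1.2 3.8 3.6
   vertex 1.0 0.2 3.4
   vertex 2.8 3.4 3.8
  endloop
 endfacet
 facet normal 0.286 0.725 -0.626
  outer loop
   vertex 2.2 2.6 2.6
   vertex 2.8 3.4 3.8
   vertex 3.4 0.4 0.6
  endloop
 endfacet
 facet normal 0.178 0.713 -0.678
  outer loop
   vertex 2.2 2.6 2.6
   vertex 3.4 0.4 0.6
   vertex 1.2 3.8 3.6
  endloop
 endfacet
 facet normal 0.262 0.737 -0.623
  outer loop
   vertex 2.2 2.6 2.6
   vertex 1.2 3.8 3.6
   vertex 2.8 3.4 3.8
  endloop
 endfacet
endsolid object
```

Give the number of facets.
8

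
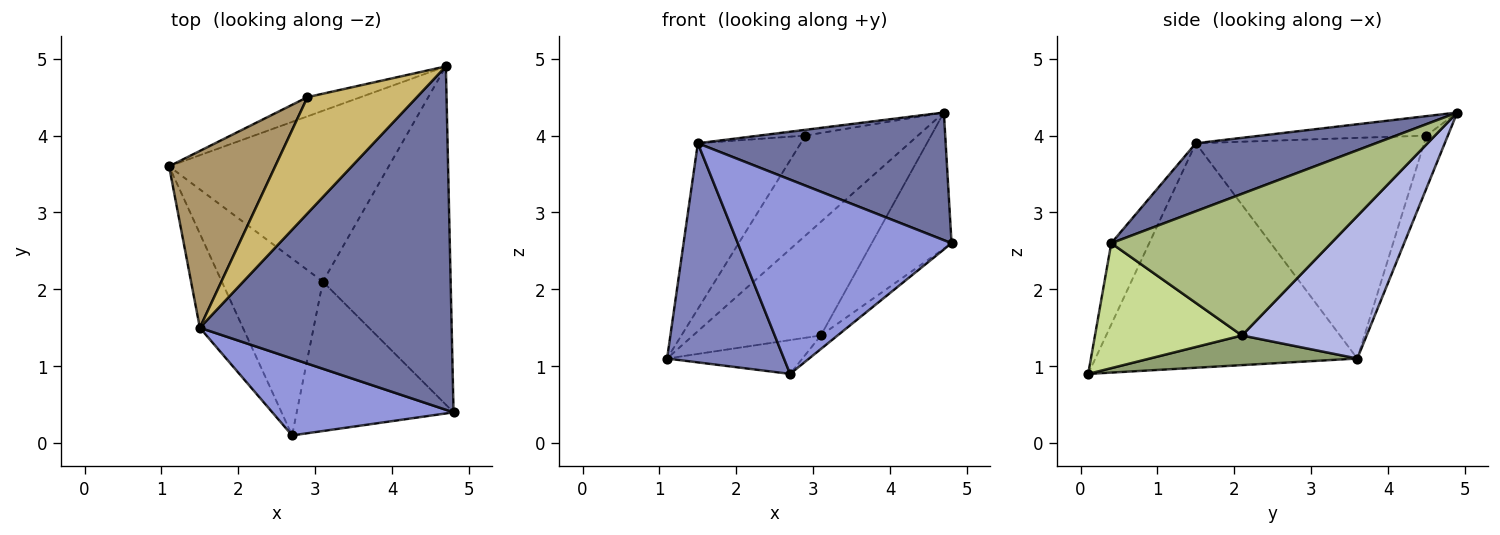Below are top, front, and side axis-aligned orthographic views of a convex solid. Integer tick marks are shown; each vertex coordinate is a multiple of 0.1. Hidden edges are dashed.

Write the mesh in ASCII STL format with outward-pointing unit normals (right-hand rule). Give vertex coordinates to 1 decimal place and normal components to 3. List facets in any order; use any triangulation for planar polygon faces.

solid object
 facet normal 0.245 -0.338 0.909
  outer loop
   vertex 1.5 1.5 3.9
   vertex 4.8 0.4 2.6
   vertex 4.7 4.9 4.3
  endloop
 endfacet
 facet normal -0.900 -0.401 -0.173
  outer loop
   vertex 1.5 1.5 3.9
   vertex 1.1 3.6 1.1
   vertex 2.7 0.1 0.9
  endloop
 endfacet
 facet normal -0.163 -0.917 0.363
  outer loop
   vertex 1.5 1.5 3.9
   vertex 2.7 0.1 0.9
   vertex 4.8 0.4 2.6
  endloop
 endfacet
 facet normal 0.475 0.487 -0.733
  outer loop
   vertex 3.1 2.1 1.4
   vertex 1.1 3.6 1.1
   vertex 4.7 4.9 4.3
  endloop
 endfacet
 facet normal 0.277 0.181 -0.944
  outer loop
   vertex 3.1 2.1 1.4
   vertex 2.7 0.1 0.9
   vertex 1.1 3.6 1.1
  endloop
 endfacet
 facet normal 0.717 0.260 -0.647
  outer loop
   vertex 3.1 2.1 1.4
   vertex 4.7 4.9 4.3
   vertex 4.8 0.4 2.6
  endloop
 endfacet
 facet normal 0.621 0.071 -0.780
  outer loop
   vertex 3.1 2.1 1.4
   vertex 4.8 0.4 2.6
   vertex 2.7 0.1 0.9
  endloop
 endfacet
 facet normal -0.184 0.965 -0.186
  outer loop
   vertex 2.9 4.5 4.0
   vertex 4.7 4.9 4.3
   vertex 1.1 3.6 1.1
  endloop
 endfacet
 facet normal -0.835 0.376 0.401
  outer loop
   vertex 2.9 4.5 4.0
   vertex 1.1 3.6 1.1
   vertex 1.5 1.5 3.9
  endloop
 endfacet
 facet normal -0.175 0.049 0.983
  outer loop
   vertex 2.9 4.5 4.0
   vertex 1.5 1.5 3.9
   vertex 4.7 4.9 4.3
  endloop
 endfacet
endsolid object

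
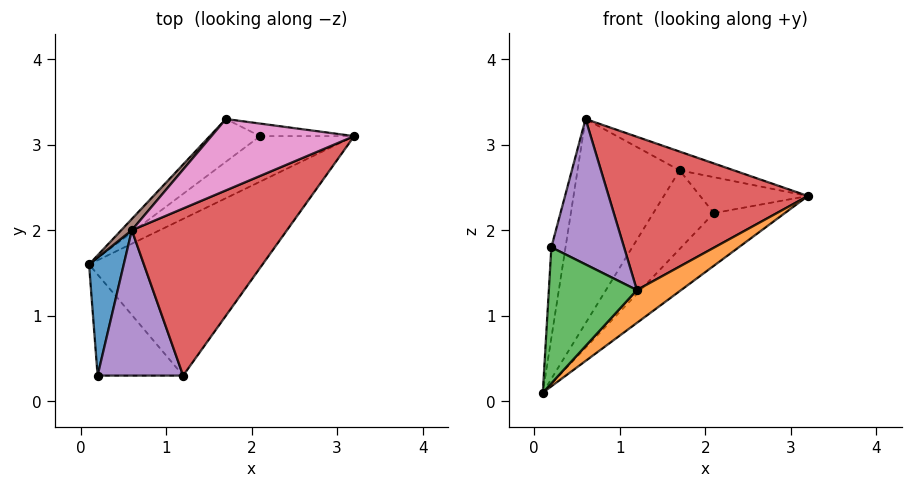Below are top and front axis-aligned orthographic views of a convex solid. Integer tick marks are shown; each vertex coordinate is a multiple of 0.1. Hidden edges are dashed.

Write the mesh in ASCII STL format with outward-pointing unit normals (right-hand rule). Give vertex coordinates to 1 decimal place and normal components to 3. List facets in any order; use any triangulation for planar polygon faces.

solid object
 facet normal -0.984 0.108 0.140
  outer loop
   vertex 0.6 2.0 3.3
   vertex 0.1 1.6 0.1
   vertex 0.2 0.3 1.8
  endloop
 endfacet
 facet normal 0.637 -0.158 -0.755
  outer loop
   vertex 1.2 0.3 1.3
   vertex 0.1 1.6 0.1
   vertex 3.2 3.1 2.4
  endloop
 endfacet
 facet normal -0.286 -0.769 -0.571
  outer loop
   vertex 1.2 0.3 1.3
   vertex 0.2 0.3 1.8
   vertex 0.1 1.6 0.1
  endloop
 endfacet
 facet normal 0.476 -0.595 0.648
  outer loop
   vertex 1.2 0.3 1.3
   vertex 3.2 3.1 2.4
   vertex 0.6 2.0 3.3
  endloop
 endfacet
 facet normal 0.333 -0.667 0.667
  outer loop
   vertex 1.2 0.3 1.3
   vertex 0.6 2.0 3.3
   vertex 0.2 0.3 1.8
  endloop
 endfacet
 facet normal -0.755 0.655 0.036
  outer loop
   vertex 1.7 3.3 2.7
   vertex 0.1 1.6 0.1
   vertex 0.6 2.0 3.3
  endloop
 endfacet
 facet normal 0.222 0.248 0.943
  outer loop
   vertex 1.7 3.3 2.7
   vertex 0.6 2.0 3.3
   vertex 3.2 3.1 2.4
  endloop
 endfacet
 facet normal 0.118 0.751 -0.649
  outer loop
   vertex 2.1 3.1 2.2
   vertex 3.2 3.1 2.4
   vertex 0.1 1.6 0.1
  endloop
 endfacet
 facet normal -0.156 0.868 -0.472
  outer loop
   vertex 2.1 3.1 2.2
   vertex 0.1 1.6 0.1
   vertex 1.7 3.3 2.7
  endloop
 endfacet
 facet normal 0.060 0.942 -0.329
  outer loop
   vertex 2.1 3.1 2.2
   vertex 1.7 3.3 2.7
   vertex 3.2 3.1 2.4
  endloop
 endfacet
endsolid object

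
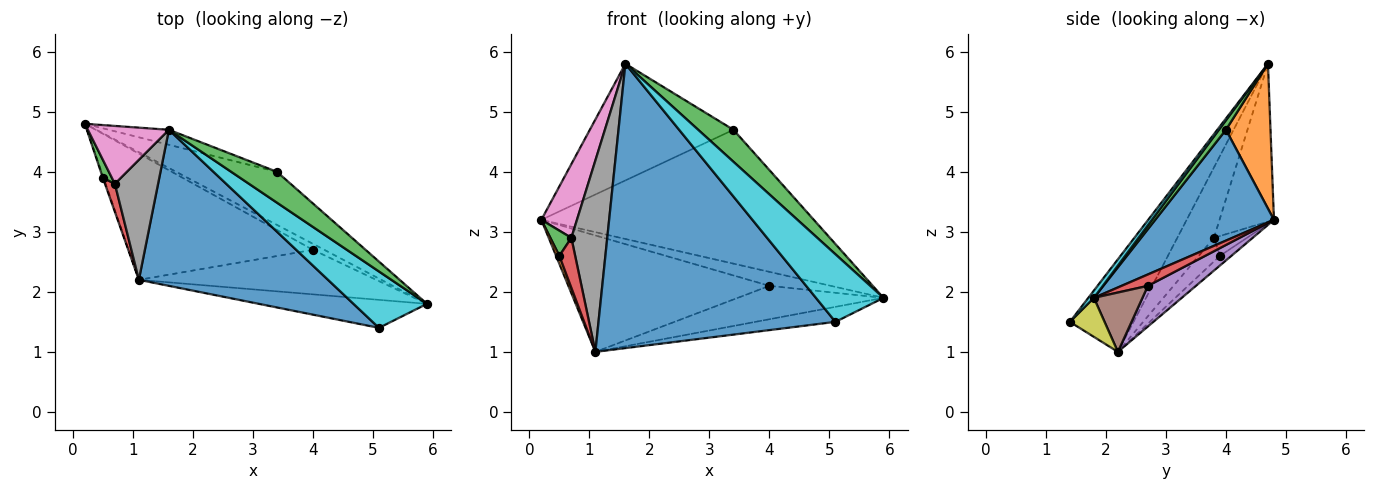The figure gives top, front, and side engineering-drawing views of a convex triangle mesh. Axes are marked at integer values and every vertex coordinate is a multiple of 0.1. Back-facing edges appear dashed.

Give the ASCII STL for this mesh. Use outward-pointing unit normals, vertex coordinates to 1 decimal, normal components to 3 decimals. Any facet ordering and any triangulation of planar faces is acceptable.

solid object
 facet normal 0.376 0.862 -0.342
  outer loop
   vertex 3.4 4.0 4.7
   vertex 5.9 1.8 1.9
   vertex 0.2 4.8 3.2
  endloop
 endfacet
 facet normal 0.294 0.948 -0.122
  outer loop
   vertex 3.4 4.0 4.7
   vertex 0.2 4.8 3.2
   vertex 1.6 4.7 5.8
  endloop
 endfacet
 facet normal 0.143 -0.712 0.687
  outer loop
   vertex 3.4 4.0 4.7
   vertex 1.6 4.7 5.8
   vertex 5.9 1.8 1.9
  endloop
 endfacet
 facet normal 0.367 0.855 -0.367
  outer loop
   vertex 4.0 2.7 2.1
   vertex 0.2 4.8 3.2
   vertex 5.9 1.8 1.9
  endloop
 endfacet
 facet normal 0.160 0.669 -0.726
  outer loop
   vertex 4.0 2.7 2.1
   vertex 1.1 2.2 1.0
   vertex 0.2 4.8 3.2
  endloop
 endfacet
 facet normal 0.196 0.588 -0.784
  outer loop
   vertex 4.0 2.7 2.1
   vertex 5.9 1.8 1.9
   vertex 1.1 2.2 1.0
  endloop
 endfacet
 facet normal -0.769 -0.503 0.395
  outer loop
   vertex 0.7 3.8 2.9
   vertex 1.6 4.7 5.8
   vertex 0.2 4.8 3.2
  endloop
 endfacet
 facet normal -0.654 -0.641 0.402
  outer loop
   vertex 0.7 3.8 2.9
   vertex 1.1 2.2 1.0
   vertex 1.6 4.7 5.8
  endloop
 endfacet
 facet normal 0.200 0.463 -0.864
  outer loop
   vertex 5.1 1.4 1.5
   vertex 1.1 2.2 1.0
   vertex 5.9 1.8 1.9
  endloop
 endfacet
 facet normal 0.063 -0.766 0.640
  outer loop
   vertex 5.1 1.4 1.5
   vertex 5.9 1.8 1.9
   vertex 1.6 4.7 5.8
  endloop
 endfacet
 facet normal -0.229 -0.853 0.468
  outer loop
   vertex 5.1 1.4 1.5
   vertex 1.6 4.7 5.8
   vertex 1.1 2.2 1.0
  endloop
 endfacet
 facet normal -0.959 -0.274 -0.069
  outer loop
   vertex 0.5 3.9 2.6
   vertex 0.2 4.8 3.2
   vertex 1.1 2.2 1.0
  endloop
 endfacet
 facet normal -0.788 -0.501 0.358
  outer loop
   vertex 0.5 3.9 2.6
   vertex 0.7 3.8 2.9
   vertex 0.2 4.8 3.2
  endloop
 endfacet
 facet normal -0.760 -0.567 0.318
  outer loop
   vertex 0.5 3.9 2.6
   vertex 1.1 2.2 1.0
   vertex 0.7 3.8 2.9
  endloop
 endfacet
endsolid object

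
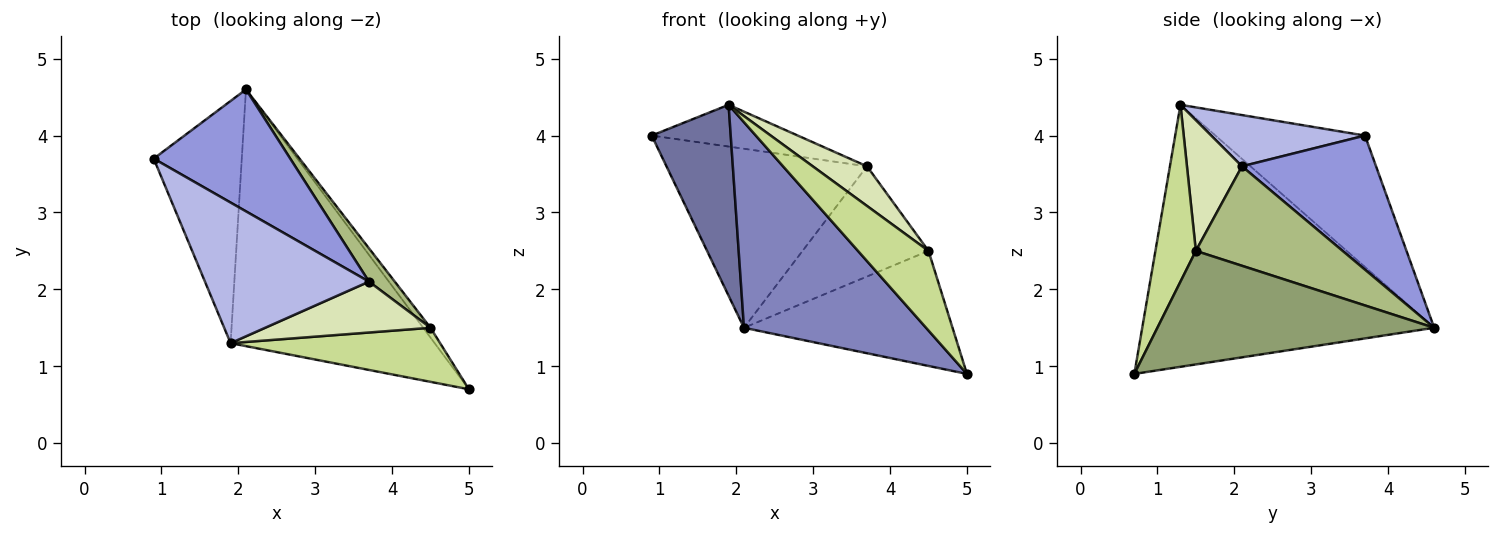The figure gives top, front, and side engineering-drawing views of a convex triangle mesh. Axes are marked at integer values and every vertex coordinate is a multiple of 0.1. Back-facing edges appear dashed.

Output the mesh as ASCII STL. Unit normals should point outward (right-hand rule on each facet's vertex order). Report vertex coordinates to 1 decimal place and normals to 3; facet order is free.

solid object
 facet normal -0.761 -0.402 -0.510
  outer loop
   vertex 1.9 1.3 4.4
   vertex 0.9 3.7 4.0
   vertex 2.1 4.6 1.5
  endloop
 endfacet
 facet normal -0.708 -0.442 -0.551
  outer loop
   vertex 1.9 1.3 4.4
   vertex 2.1 4.6 1.5
   vertex 5.0 0.7 0.9
  endloop
 endfacet
 facet normal 0.484 0.723 0.493
  outer loop
   vertex 3.7 2.1 3.6
   vertex 2.1 4.6 1.5
   vertex 0.9 3.7 4.0
  endloop
 endfacet
 facet normal 0.287 0.273 0.918
  outer loop
   vertex 3.7 2.1 3.6
   vertex 0.9 3.7 4.0
   vertex 1.9 1.3 4.4
  endloop
 endfacet
 facet normal 0.798 0.601 -0.051
  outer loop
   vertex 4.5 1.5 2.5
   vertex 5.0 0.7 0.9
   vertex 2.1 4.6 1.5
  endloop
 endfacet
 facet normal 0.745 0.639 0.193
  outer loop
   vertex 4.5 1.5 2.5
   vertex 2.1 4.6 1.5
   vertex 3.7 2.1 3.6
  endloop
 endfacet
 facet normal 0.428 -0.747 0.508
  outer loop
   vertex 4.5 1.5 2.5
   vertex 1.9 1.3 4.4
   vertex 5.0 0.7 0.9
  endloop
 endfacet
 facet normal 0.529 -0.521 0.669
  outer loop
   vertex 4.5 1.5 2.5
   vertex 3.7 2.1 3.6
   vertex 1.9 1.3 4.4
  endloop
 endfacet
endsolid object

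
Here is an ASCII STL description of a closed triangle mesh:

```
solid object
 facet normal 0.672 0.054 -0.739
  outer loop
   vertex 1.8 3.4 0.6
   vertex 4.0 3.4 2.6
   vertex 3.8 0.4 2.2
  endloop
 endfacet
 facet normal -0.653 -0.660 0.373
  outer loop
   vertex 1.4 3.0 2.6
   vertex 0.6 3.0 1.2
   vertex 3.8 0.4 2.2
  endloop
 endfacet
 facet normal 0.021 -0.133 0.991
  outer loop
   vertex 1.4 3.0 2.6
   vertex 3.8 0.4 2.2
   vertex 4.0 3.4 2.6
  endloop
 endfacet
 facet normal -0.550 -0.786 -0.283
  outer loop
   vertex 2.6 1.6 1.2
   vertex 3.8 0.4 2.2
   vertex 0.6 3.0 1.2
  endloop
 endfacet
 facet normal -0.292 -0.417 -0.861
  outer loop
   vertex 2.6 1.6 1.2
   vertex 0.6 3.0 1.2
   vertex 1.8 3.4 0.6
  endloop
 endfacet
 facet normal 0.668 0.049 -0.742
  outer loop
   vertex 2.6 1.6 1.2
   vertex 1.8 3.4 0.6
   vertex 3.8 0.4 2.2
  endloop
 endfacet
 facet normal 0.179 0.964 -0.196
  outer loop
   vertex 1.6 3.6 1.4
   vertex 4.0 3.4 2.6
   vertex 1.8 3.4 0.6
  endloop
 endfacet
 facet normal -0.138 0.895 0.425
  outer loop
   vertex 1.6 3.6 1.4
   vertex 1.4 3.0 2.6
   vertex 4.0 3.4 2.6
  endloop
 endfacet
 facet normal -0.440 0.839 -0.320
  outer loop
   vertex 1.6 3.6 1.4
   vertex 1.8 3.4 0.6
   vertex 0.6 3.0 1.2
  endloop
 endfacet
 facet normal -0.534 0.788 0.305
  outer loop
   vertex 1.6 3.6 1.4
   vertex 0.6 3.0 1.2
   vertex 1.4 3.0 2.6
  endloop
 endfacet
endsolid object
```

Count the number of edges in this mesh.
15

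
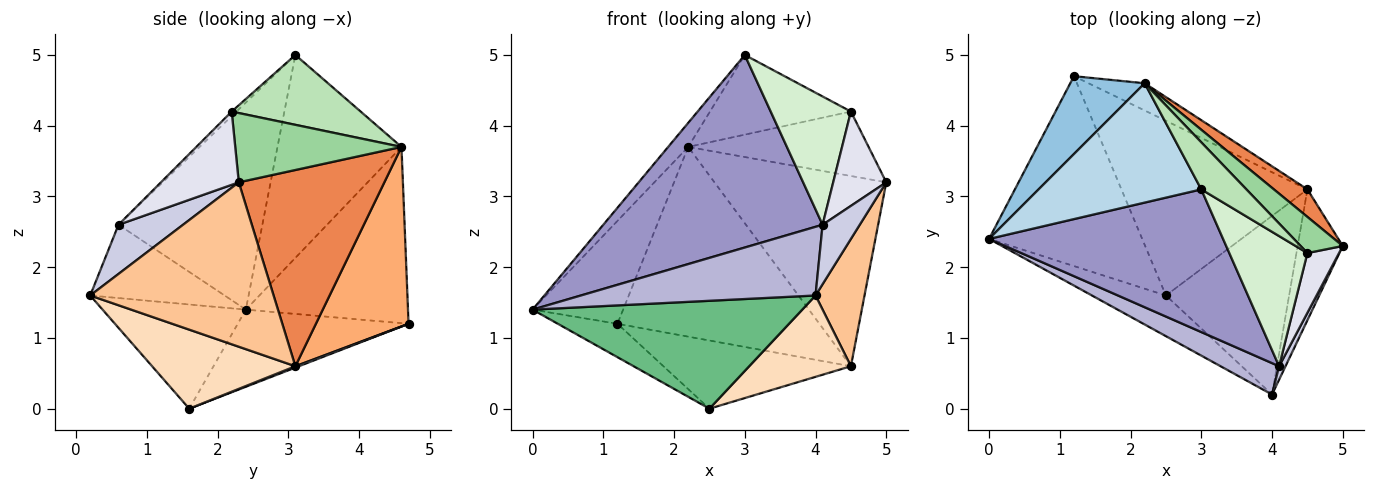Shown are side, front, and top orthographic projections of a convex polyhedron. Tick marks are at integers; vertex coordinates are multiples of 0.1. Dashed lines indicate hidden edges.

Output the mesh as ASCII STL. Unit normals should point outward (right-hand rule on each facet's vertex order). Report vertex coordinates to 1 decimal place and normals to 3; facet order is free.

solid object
 facet normal -0.444 0.155 -0.882
  outer loop
   vertex 2.5 1.6 0.0
   vertex 0.0 2.4 1.4
   vertex 1.2 4.7 1.2
  endloop
 endfacet
 facet normal -0.819 0.457 0.346
  outer loop
   vertex 2.2 4.6 3.7
   vertex 1.2 4.7 1.2
   vertex 0.0 2.4 1.4
  endloop
 endfacet
 facet normal -0.774 0.125 0.621
  outer loop
   vertex 2.2 4.6 3.7
   vertex 0.0 2.4 1.4
   vertex 3.0 3.1 5.0
  endloop
 endfacet
 facet normal 0.007 0.363 -0.932
  outer loop
   vertex 4.5 3.1 0.6
   vertex 2.5 1.6 0.0
   vertex 1.2 4.7 1.2
  endloop
 endfacet
 facet normal 0.643 0.758 0.110
  outer loop
   vertex 4.5 3.1 0.6
   vertex 2.2 4.6 3.7
   vertex 5.0 2.3 3.2
  endloop
 endfacet
 facet normal 0.413 0.901 -0.129
  outer loop
   vertex 4.5 3.1 0.6
   vertex 1.2 4.7 1.2
   vertex 2.2 4.6 3.7
  endloop
 endfacet
 facet normal 0.934 -0.249 -0.256
  outer loop
   vertex 4.0 0.2 1.6
   vertex 4.5 3.1 0.6
   vertex 5.0 2.3 3.2
  endloop
 endfacet
 facet normal 0.504 -0.358 -0.786
  outer loop
   vertex 4.0 0.2 1.6
   vertex 2.5 1.6 0.0
   vertex 4.5 3.1 0.6
  endloop
 endfacet
 facet normal -0.445 -0.838 -0.316
  outer loop
   vertex 4.0 0.2 1.6
   vertex 0.0 2.4 1.4
   vertex 2.5 1.6 0.0
  endloop
 endfacet
 facet normal 0.627 0.680 0.381
  outer loop
   vertex 4.5 2.2 4.2
   vertex 5.0 2.3 3.2
   vertex 2.2 4.6 3.7
  endloop
 endfacet
 facet normal 0.619 0.676 0.400
  outer loop
   vertex 4.5 2.2 4.2
   vertex 2.2 4.6 3.7
   vertex 3.0 3.1 5.0
  endloop
 endfacet
 facet normal -0.041 -0.701 0.712
  outer loop
   vertex 4.1 0.6 2.6
   vertex 4.5 2.2 4.2
   vertex 3.0 3.1 5.0
  endloop
 endfacet
 facet normal -0.466 -0.711 0.527
  outer loop
   vertex 4.1 0.6 2.6
   vertex 3.0 3.1 5.0
   vertex 0.0 2.4 1.4
  endloop
 endfacet
 facet normal -0.462 -0.807 0.369
  outer loop
   vertex 4.1 0.6 2.6
   vertex 0.0 2.4 1.4
   vertex 4.0 0.2 1.6
  endloop
 endfacet
 facet normal 0.861 -0.496 0.112
  outer loop
   vertex 4.1 0.6 2.6
   vertex 4.0 0.2 1.6
   vertex 5.0 2.3 3.2
  endloop
 endfacet
 facet normal 0.778 -0.531 0.336
  outer loop
   vertex 4.1 0.6 2.6
   vertex 5.0 2.3 3.2
   vertex 4.5 2.2 4.2
  endloop
 endfacet
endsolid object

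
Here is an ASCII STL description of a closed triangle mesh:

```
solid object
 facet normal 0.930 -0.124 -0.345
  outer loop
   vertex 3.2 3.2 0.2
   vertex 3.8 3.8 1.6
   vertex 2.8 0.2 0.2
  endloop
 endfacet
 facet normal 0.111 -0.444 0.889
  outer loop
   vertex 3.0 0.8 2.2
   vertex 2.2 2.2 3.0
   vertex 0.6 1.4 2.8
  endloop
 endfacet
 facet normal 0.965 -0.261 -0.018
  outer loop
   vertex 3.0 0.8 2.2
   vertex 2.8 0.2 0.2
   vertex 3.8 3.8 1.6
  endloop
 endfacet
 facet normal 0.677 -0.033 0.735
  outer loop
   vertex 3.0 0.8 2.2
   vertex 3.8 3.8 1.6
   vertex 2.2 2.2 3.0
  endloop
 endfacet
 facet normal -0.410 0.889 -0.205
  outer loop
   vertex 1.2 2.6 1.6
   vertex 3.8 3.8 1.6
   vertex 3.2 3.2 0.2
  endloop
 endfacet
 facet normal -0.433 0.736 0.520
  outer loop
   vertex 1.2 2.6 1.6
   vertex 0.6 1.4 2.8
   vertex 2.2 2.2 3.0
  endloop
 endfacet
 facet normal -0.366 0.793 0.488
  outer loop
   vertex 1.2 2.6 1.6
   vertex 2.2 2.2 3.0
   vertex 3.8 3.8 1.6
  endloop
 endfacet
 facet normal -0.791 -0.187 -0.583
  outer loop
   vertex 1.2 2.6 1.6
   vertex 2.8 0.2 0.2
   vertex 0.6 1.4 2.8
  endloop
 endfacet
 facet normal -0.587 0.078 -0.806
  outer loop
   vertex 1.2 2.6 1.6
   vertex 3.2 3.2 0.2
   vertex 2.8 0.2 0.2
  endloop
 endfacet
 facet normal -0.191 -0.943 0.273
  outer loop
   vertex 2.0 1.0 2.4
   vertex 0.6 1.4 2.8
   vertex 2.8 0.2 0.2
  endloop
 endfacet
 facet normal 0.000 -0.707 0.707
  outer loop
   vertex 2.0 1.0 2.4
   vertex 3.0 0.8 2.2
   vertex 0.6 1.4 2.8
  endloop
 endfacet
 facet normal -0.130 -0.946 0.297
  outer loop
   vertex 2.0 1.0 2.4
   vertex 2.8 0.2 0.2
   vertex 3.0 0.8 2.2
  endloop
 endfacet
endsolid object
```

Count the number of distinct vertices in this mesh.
8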